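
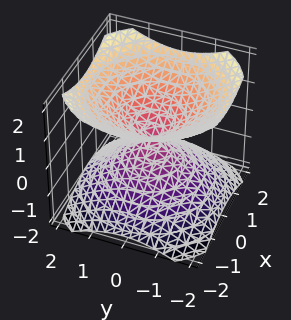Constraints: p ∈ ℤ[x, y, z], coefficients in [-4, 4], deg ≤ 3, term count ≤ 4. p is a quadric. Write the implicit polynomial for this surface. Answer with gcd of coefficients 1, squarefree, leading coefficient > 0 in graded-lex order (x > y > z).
2*x^2 + 2*y^2 - 3*z^2

There are 2 components. Treating them together as one polynomial.
Degree: a double cone through the origin; a quadric, so deg p = 2.
Symmetries: mirror symmetry z ↦ −z ⇒ only even powers of z; rotational symmetry about the z-axis ⇒ p depends on x, y only through x² + y².
Against the integer gridlines: one y-axis crossing is at y = 0; one x-axis crossing is at x = 0; a circular section at z = 1 has radius between 1 and 2.
These observations pin down the coefficients.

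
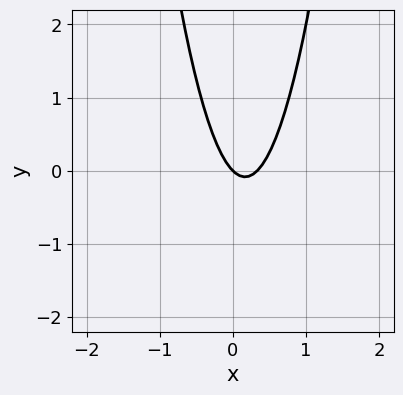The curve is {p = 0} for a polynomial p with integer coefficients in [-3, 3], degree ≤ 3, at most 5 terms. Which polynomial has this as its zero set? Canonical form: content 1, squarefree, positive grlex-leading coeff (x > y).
deg p = 2. The shape is more complex than any degree-1 curve.
Checking where it meets the axes: one x-axis crossing is at x = 0; one y-axis crossing is at y = 0.
Assembling these constraints gives the stated polynomial.

3*x^2 - x - y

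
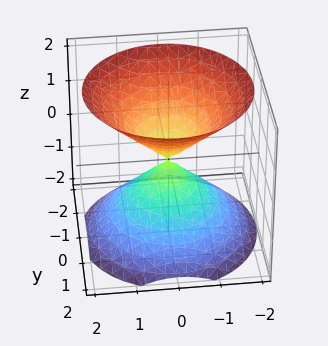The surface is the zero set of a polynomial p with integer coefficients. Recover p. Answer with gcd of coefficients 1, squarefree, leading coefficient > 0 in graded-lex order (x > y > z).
x^2 + y^2 - z^2

(a) The picture has 2 separate pieces. They look like related sheets of one shape, so recover p as a whole.
(b) deg p = 2. Two nappes meeting at a single point; a quadric.
(c) Symmetries: rotational symmetry about the z-axis ⇒ p depends on x, y only through x² + y²; the z ↦ −z reflection is a symmetry, so z appears only in even powers.
(d) From the axis intercepts and sections: it meets the x-axis at x = 0 (among the integer gridlines); it crosses the y-axis at the gridline y = 0; a circular section at z = -1 has radius exactly 1; it crosses the z-axis at the gridline z = 0.
(e) Fitting integer coefficients to these (and the overall shape) gives p.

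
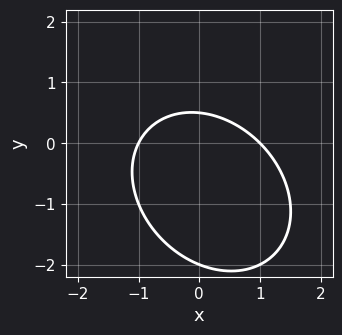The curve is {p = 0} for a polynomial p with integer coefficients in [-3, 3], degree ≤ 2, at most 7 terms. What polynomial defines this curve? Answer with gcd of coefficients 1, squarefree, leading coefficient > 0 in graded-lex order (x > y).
(a) The degree is 2 — a generic line meets the curve in up to 2 points.
(b) From the axis intercepts and sections: among the integer gridlines, it crosses the x-axis at x ∈ {-1, 1}; one y-axis crossing is at y = -2.
(c) Putting this together gives p.

2*x^2 + x*y + 2*y^2 + 3*y - 2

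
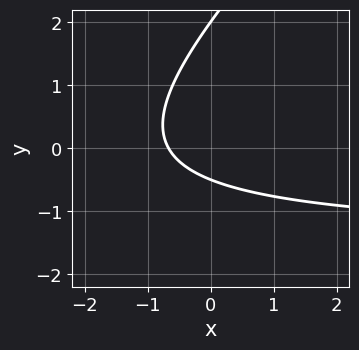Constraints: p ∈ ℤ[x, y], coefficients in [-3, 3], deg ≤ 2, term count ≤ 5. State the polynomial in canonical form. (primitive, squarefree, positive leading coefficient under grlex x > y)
2*x*y - 2*y^2 + 3*x + 3*y + 2

1. Degree: the shape is more complex than any degree-1 curve, so deg p = 2.
2. Against the integer gridlines: one y-axis crossing is at y = 2.
3. The integer polynomial consistent with all of this is the stated p.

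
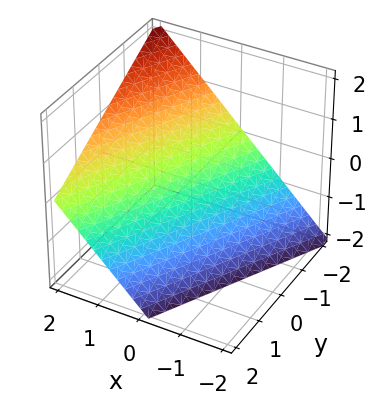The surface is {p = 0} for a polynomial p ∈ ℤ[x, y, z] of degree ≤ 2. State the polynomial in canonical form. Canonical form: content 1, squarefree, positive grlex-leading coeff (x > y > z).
1. Degree: every cross-section is a straight line — this is a plane, so deg p = 1.
2. Checking where it meets the axes: one z-axis crossing is at z = -1; one x-axis crossing is at x = 1; it meets the y-axis at y = -2 (among the integer gridlines).
3. Assembling these constraints gives the stated polynomial.

2*x - y - 2*z - 2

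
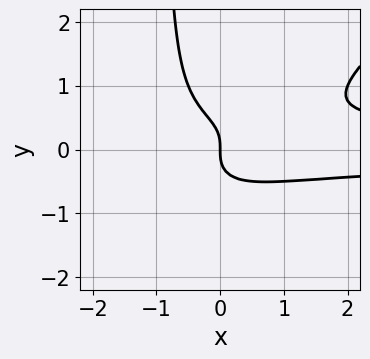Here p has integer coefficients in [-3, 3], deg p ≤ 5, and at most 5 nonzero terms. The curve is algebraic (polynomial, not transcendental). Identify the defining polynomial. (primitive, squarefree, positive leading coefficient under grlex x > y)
1. deg p = 4. A generic line meets the curve in up to 4 points.
2. Observable constraints: one y-axis crossing is at y = 0; one x-axis crossing is at x = 0.
3. Putting this together gives p.

2*x^2*y^2 - 2*x*y^3 - 2*y^3 - x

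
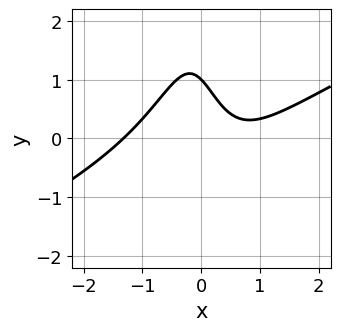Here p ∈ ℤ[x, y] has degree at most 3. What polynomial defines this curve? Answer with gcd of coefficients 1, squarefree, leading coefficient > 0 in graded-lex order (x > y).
The degree is 3 — no degree-2 curve has this shape.
From the visible intercepts: it crosses the y-axis at the gridline y = 1.
Putting this together gives p.

x^3 - 2*x^2*y - x - y + 1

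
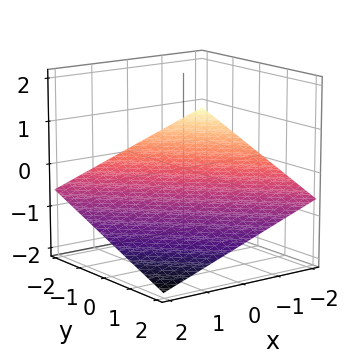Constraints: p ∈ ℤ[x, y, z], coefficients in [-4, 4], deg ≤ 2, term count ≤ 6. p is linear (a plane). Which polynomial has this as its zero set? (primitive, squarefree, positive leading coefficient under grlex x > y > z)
1. Degree: the surface is flat (a plane), so deg p = 1.
2. Observable constraints: one y-axis crossing is at y = -2; it meets the x-axis at x = -2 (among the integer gridlines).
3. Assembling these constraints gives the stated polynomial.

x + y + 3*z + 2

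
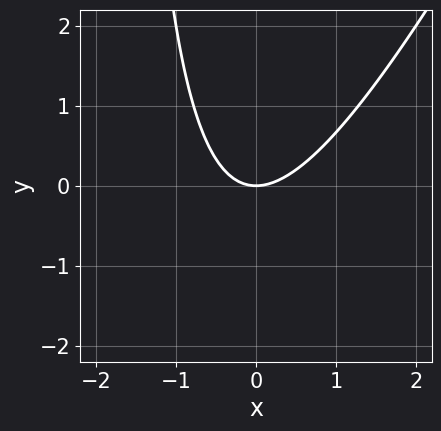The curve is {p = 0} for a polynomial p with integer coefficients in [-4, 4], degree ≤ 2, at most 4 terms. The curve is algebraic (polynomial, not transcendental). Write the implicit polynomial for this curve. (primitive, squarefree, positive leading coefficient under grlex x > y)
(a) deg p = 2. The shape is more complex than any degree-1 curve.
(b) Against the integer gridlines: it meets the x-axis at x = 0 (among the integer gridlines); it crosses the y-axis at the gridline y = 0.
(c) Putting this together gives p.

2*x^2 - x*y - 2*y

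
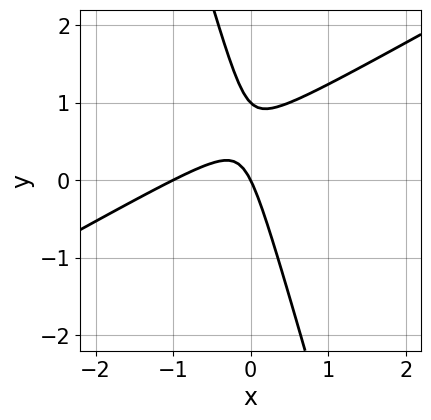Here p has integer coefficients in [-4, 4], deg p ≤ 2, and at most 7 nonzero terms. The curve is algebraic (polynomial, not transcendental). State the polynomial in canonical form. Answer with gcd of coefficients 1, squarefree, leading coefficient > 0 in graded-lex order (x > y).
2*x^2 - 3*x*y - y^2 + 2*x + y

1. The degree is 2 — no degree-1 curve has this shape.
2. From the visible intercepts: among the integer gridlines, it crosses the y-axis at y ∈ {0, 1}; among the integer gridlines, it crosses the x-axis at x ∈ {-1, 0}.
3. The integer polynomial consistent with all of this is the stated p.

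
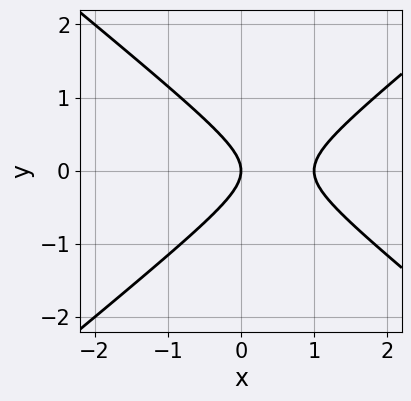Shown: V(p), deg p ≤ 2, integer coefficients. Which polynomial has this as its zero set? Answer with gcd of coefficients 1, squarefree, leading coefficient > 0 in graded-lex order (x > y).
First, degree: the shape is more complex than any degree-1 curve, so deg p = 2.
Next, symmetries: mirror symmetry y ↦ −y ⇒ only even powers of y.
Then, checking where it meets the axes: among the integer gridlines, it crosses the x-axis at x ∈ {0, 1}; it meets the y-axis at y = 0 (among the integer gridlines).
Finally, these observations pin down the coefficients.

2*x^2 - 3*y^2 - 2*x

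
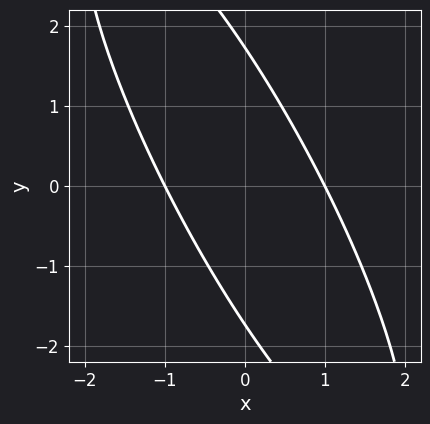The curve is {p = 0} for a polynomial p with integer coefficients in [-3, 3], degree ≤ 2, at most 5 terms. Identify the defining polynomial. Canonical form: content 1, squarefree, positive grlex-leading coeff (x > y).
First, degree: no degree-1 curve has this shape, so deg p = 2.
Next, against the integer gridlines: among the integer gridlines, it crosses the x-axis at x ∈ {-1, 1}.
Finally, solving for integer coefficients yields p as stated.

3*x^2 + 3*x*y + y^2 - 3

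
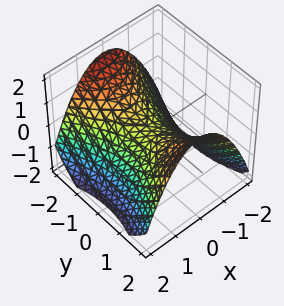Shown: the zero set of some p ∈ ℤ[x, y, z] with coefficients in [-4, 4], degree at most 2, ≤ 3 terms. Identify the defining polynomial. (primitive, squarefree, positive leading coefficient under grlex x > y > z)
First, the degree is 2 — a hyperbolic paraboloid; a quadric.
Then, symmetries: mirror symmetry y ↦ −y ⇒ only even powers of y; it's symmetric under x → −x, forcing even powers of x.
Then, from the visible intercepts: it meets the y-axis at y = 0 (among the integer gridlines); one z-axis crossing is at z = 0.
Finally, together with the visible shape, these determine p as stated.

2*x^2 - y^2 + 3*z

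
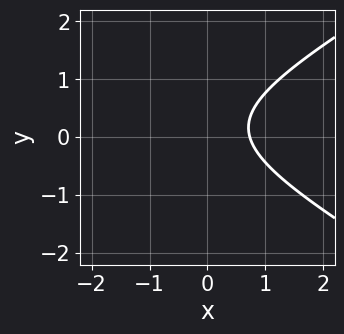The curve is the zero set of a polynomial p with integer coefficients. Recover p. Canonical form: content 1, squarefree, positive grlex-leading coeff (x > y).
x^2 - 3*y^2 + 2*x + y - 2

1. Degree: the shape is more complex than any degree-1 curve, so deg p = 2.
2. Reading off the gridlines: no y-intercept at any integer in the box.
3. Assembling these constraints gives the stated polynomial.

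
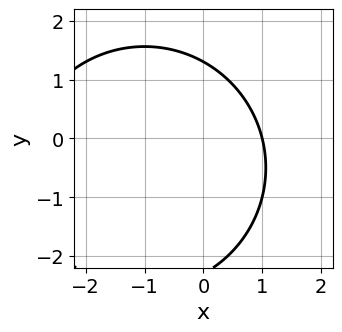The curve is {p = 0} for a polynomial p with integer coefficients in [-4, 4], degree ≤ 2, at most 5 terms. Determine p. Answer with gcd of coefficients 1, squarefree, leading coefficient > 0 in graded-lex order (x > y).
x^2 + y^2 + 2*x + y - 3

(a) The degree is 2 — a generic line meets the curve in up to 2 points.
(b) From the axis intercepts and sections: one x-axis crossing is at x = 1.
(c) The integer polynomial consistent with all of this is the stated p.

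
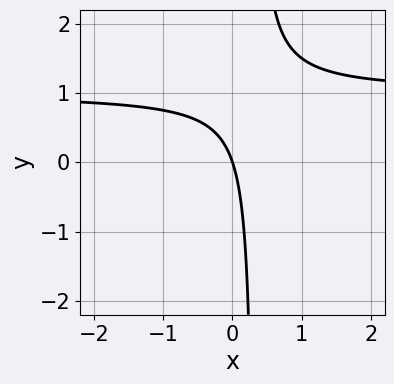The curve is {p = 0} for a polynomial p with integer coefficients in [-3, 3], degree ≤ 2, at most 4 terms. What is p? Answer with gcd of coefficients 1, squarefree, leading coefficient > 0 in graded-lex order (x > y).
3*x*y - 3*x - y

(a) Degree: the shape is more complex than any degree-1 curve, so deg p = 2.
(b) Observable constraints: one y-axis crossing is at y = 0; it crosses the x-axis at the gridline x = 0.
(c) Putting this together gives p.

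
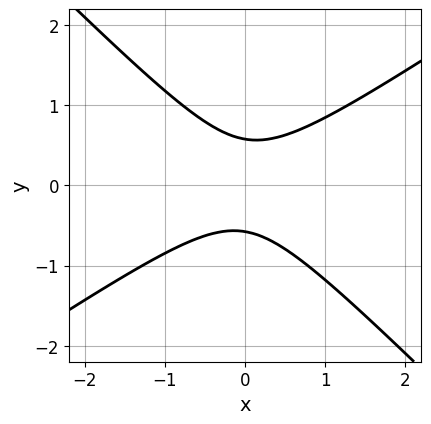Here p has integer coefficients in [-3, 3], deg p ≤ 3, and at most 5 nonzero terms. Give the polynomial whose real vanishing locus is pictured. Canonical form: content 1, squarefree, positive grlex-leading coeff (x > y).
1. deg p = 2.
2. From the visible intercepts: no x-intercept at any integer in the box.
3. Assembling these constraints gives the stated polynomial.

2*x^2 - x*y - 3*y^2 + 1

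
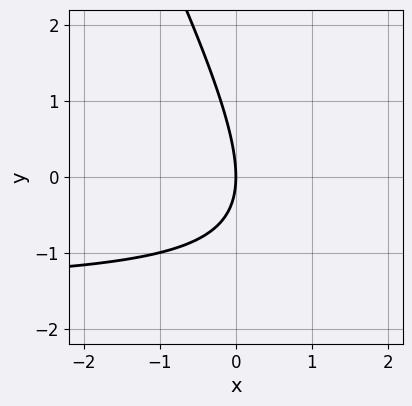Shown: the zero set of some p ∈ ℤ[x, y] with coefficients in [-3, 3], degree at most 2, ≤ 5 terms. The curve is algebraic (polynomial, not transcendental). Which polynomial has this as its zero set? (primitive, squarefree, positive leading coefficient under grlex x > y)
2*x*y + y^2 + 3*x

(a) Degree: the shape is more complex than any degree-1 curve, so deg p = 2.
(b) From the visible intercepts: one x-axis crossing is at x = 0; it crosses the y-axis at the gridline y = 0.
(c) Fitting integer coefficients to these (and the overall shape) gives p.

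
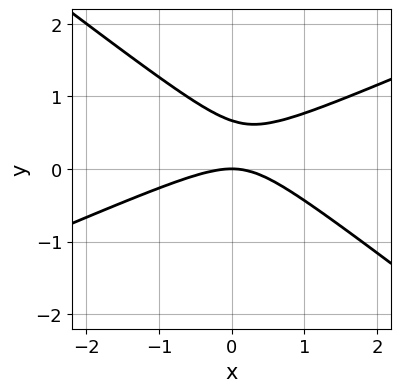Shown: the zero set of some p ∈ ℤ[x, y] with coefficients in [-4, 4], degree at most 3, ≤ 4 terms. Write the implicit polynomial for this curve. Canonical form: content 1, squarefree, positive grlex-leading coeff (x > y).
x^2 - x*y - 3*y^2 + 2*y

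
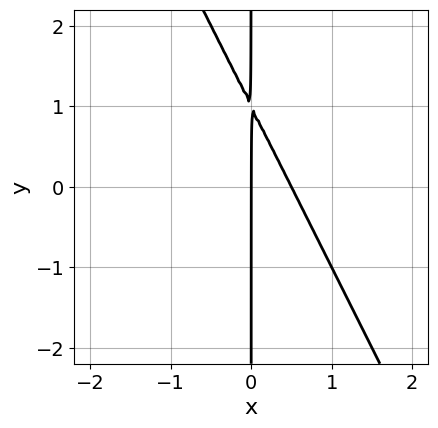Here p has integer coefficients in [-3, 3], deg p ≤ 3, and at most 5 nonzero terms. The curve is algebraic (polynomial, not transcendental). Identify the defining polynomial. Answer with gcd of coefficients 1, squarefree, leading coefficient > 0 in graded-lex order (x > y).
2*x^2 + x*y - x

First, deg p = 2. The shape is more complex than any degree-1 curve.
Next, checking where it meets the axes: it meets the x-axis at x = 0 (among the integer gridlines); the visible y-axis segment lies entirely on the curve.
Finally, fitting integer coefficients to these (and the overall shape) gives p.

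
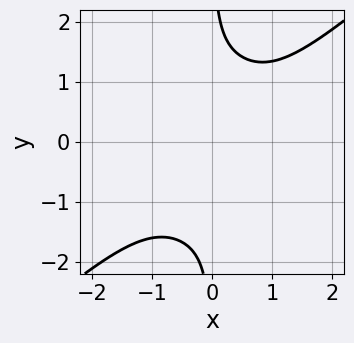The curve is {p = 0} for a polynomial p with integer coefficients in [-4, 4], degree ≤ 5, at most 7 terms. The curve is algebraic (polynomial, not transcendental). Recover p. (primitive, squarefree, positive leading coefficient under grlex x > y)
The degree is 4 — the shape is more complex than any degree-3 curve.
Reading off the gridlines: no y-intercept at any integer in the box; it misses every integer gridline on the x-axis.
The integer polynomial consistent with all of this is the stated p.

2*x^4 - 3*x*y^3 - x*y^2 + 3*x*y + 3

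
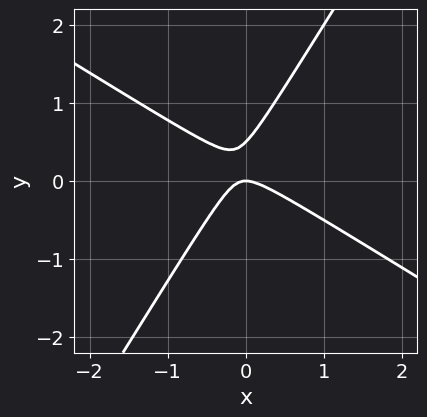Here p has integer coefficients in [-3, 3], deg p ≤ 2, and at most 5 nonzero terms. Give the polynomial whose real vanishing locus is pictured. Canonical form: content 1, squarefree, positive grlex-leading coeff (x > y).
2*x^2 + 2*x*y - 2*y^2 + y

(a) Degree: a generic line meets the curve in up to 2 points, so deg p = 2.
(b) Observable constraints: it meets the x-axis at x = 0 (among the integer gridlines); it meets the y-axis at y = 0 (among the integer gridlines).
(c) Solving for integer coefficients yields p as stated.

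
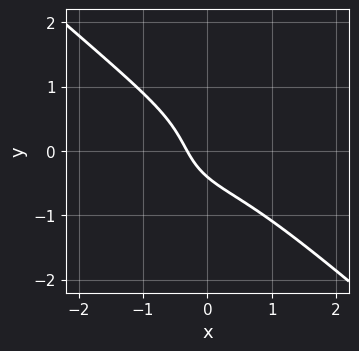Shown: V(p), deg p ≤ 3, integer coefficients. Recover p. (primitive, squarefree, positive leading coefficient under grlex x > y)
2*x^3 + 3*y^3 + 3*x + 2*y + 1

(a) The degree is 3 — no degree-2 curve has this shape.
(b) Solving for integer coefficients yields p as stated.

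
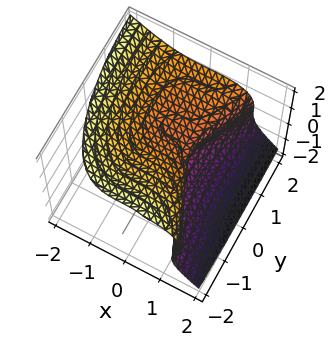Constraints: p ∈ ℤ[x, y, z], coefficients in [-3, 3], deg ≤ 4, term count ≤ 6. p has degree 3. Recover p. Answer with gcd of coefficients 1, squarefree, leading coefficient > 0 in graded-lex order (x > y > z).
1. The degree is 3 — a generic line meets the surface in up to 3 points.
2. Against the integer gridlines: it meets the y-axis at y = 0 (among the integer gridlines); it meets the x-axis at x = 0 (among the integer gridlines).
3. Assembling these constraints gives the stated polynomial. Check: (0, 0, 1) on the z-axis lies on the surface, and p(0, 0, 1) = 0. ✓

2*x^3 + y*z^2 + 3*z^3 - y^2 - 3*z^2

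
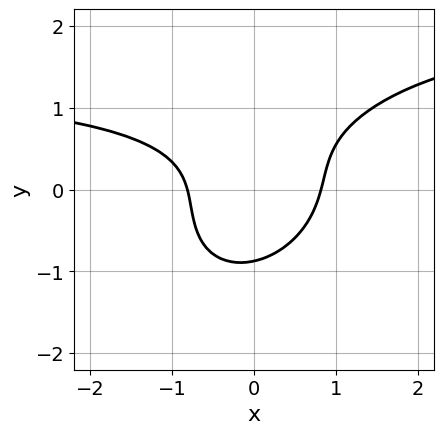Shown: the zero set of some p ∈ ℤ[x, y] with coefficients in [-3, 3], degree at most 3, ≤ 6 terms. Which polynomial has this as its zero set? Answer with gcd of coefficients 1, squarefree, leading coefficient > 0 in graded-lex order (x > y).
First, deg p = 3.
Finally, the integer polynomial consistent with all of this is the stated p.

2*x^2*y - 2*x*y^2 + 3*y^3 - 3*x^2 + 2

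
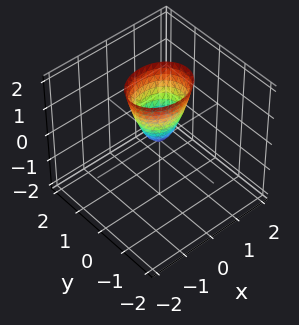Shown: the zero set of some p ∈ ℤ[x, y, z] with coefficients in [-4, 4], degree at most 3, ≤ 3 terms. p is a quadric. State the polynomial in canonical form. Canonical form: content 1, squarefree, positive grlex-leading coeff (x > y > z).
(a) The degree is 2 — a single bowl opening along one axis; a quadric.
(b) Symmetries: mirror symmetry x ↦ −x ⇒ only even powers of x; mirror symmetry y ↦ −y ⇒ only even powers of y.
(c) From the visible intercepts: it meets the z-axis at z = 0 (among the integer gridlines); one y-axis crossing is at y = 0; one x-axis crossing is at x = 0.
(d) Solving for integer coefficients yields p as stated.

2*x^2 + 3*y^2 - z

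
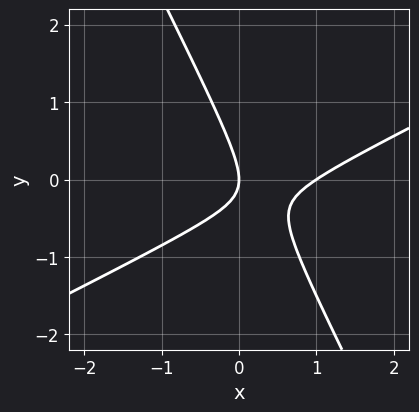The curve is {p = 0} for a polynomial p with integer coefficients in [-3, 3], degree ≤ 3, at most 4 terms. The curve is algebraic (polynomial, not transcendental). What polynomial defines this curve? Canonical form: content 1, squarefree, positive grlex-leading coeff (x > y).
First, degree: no degree-1 curve has this shape, so deg p = 2.
Next, against the integer gridlines: one y-axis crossing is at y = 0; among the integer gridlines, it crosses the x-axis at x ∈ {0, 1}.
Finally, the integer polynomial consistent with all of this is the stated p.

2*x^2 - 3*x*y - 2*y^2 - 2*x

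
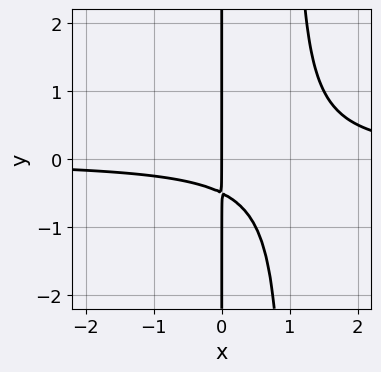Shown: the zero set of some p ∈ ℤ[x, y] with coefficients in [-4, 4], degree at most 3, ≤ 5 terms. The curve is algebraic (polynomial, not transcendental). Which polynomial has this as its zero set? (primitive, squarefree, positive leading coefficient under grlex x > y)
Degree: a generic line meets the curve in up to 3 points, so deg p = 3.
Against the integer gridlines: every point of the y-axis in the box is on the curve; it crosses the x-axis at the gridline x = 0.
These observations pin down the coefficients.

2*x^2*y - 2*x*y - x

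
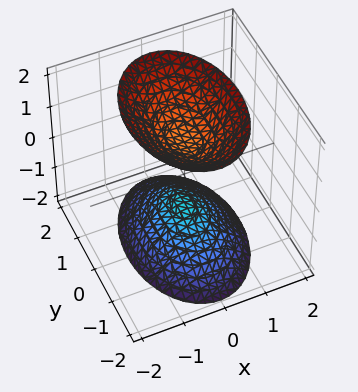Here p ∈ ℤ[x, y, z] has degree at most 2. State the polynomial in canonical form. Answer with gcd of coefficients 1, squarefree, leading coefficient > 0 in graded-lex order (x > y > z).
First, there are 2 components.
Then, deg p = 2.
Then, symmetries: the x ↦ −x reflection is a symmetry, so x appears only in even powers; the y ↦ −y reflection is a symmetry, so y appears only in even powers; it's symmetric under z → −z, forcing even powers of z.
Next, against the integer gridlines: no y-intercept at any integer in the box; among the integer gridlines, it crosses the z-axis at z ∈ {-1, 1}; the surface avoids every integer x-axis point in the box.
Finally, together with the visible shape, these determine p as stated.

2*x^2 + y^2 - z^2 + 1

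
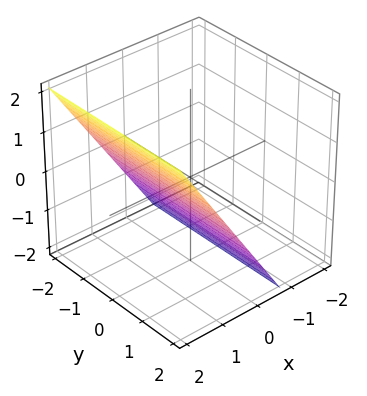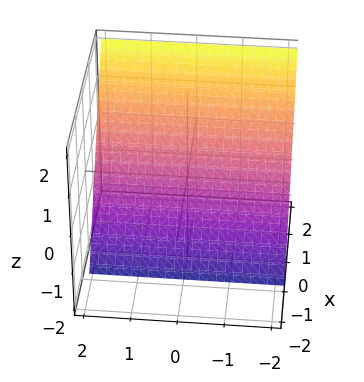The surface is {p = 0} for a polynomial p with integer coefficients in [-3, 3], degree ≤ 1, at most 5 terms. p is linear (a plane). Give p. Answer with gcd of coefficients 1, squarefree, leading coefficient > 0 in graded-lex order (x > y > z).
1. The degree is 1 — the surface is flat (a plane).
2. Observable constraints: one z-axis crossing is at z = -1; the surface avoids every integer y-axis point in the box.
3. Solving for integer coefficients yields p as stated.

3*x - 2*z - 2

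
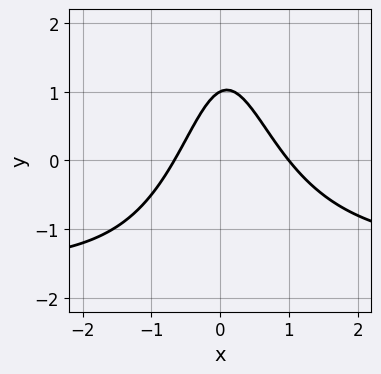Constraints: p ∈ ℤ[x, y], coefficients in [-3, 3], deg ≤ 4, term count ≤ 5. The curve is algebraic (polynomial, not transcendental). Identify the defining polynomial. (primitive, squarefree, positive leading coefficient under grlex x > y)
2*x^2*y + 3*x^2 - x + 2*y - 2

1. The degree is 3 — a generic line meets the curve in up to 3 points.
2. From the visible intercepts: it meets the x-axis at x = 1 (among the integer gridlines); one y-axis crossing is at y = 1.
3. Together with the visible shape, these determine p as stated.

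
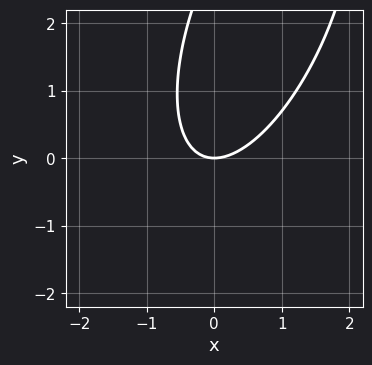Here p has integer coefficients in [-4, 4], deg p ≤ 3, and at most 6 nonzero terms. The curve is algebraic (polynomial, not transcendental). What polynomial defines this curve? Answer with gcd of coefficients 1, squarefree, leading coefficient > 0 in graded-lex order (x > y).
First, degree: no degree-1 curve has this shape, so deg p = 2.
Then, from the visible intercepts: it crosses the x-axis at the gridline x = 0; it meets the y-axis at y = 0 (among the integer gridlines).
Finally, assembling these constraints gives the stated polynomial.

3*x^2 - 2*x*y + y^2 - 3*y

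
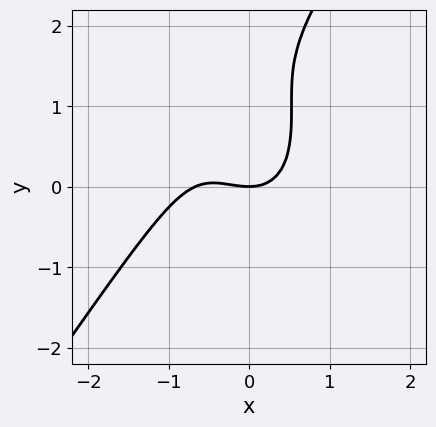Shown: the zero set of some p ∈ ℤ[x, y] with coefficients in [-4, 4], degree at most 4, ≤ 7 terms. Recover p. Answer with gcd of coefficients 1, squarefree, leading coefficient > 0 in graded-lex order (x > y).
3*x^3 - y^3 + 2*x^2 + 3*y^2 - 3*y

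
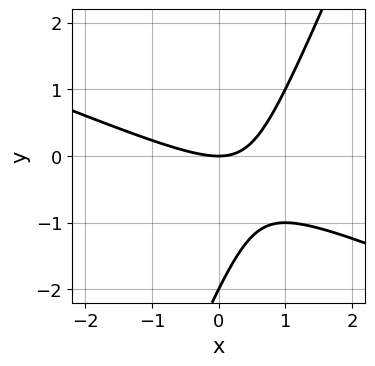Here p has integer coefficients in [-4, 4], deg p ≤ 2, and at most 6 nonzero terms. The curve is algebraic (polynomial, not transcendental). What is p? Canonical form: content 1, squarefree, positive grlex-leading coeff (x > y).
x^2 + 2*x*y - y^2 - 2*y

First, the degree is 2 — the shape is more complex than any degree-1 curve.
Then, from the axis intercepts and sections: among the integer gridlines, it crosses the y-axis at y ∈ {-2, 0}; it crosses the x-axis at the gridline x = 0.
Finally, together with the visible shape, these determine p as stated.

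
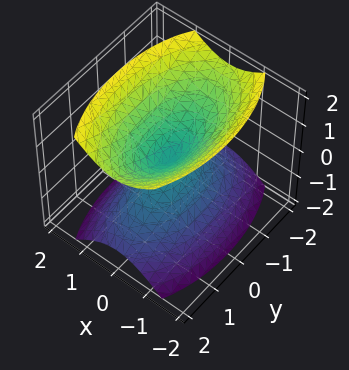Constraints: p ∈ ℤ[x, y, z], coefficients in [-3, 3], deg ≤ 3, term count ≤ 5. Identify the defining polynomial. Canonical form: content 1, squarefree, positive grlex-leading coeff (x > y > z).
3*x^2 + y^2 - 2*z^2

(a) There are 2 components. They look like related sheets of one shape, so recover p as a whole.
(b) deg p = 2. A double cone through the origin; a quadric.
(c) Symmetries: mirror symmetry z ↦ −z ⇒ only even powers of z; the y ↦ −y reflection is a symmetry, so y appears only in even powers; mirror symmetry x ↦ −x ⇒ only even powers of x.
(d) Observable constraints: one y-axis crossing is at y = 0; it crosses the x-axis at the gridline x = 0.
(e) Solving for integer coefficients yields p as stated.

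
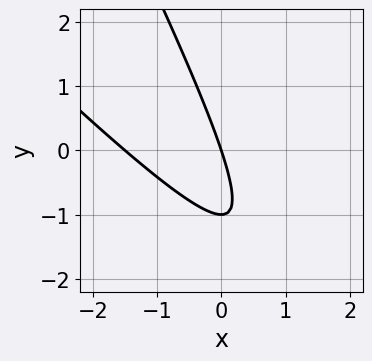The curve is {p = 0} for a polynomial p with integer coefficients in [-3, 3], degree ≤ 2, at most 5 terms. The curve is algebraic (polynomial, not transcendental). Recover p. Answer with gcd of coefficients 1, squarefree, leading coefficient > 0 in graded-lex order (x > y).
1. Degree: no degree-1 curve has this shape, so deg p = 2.
2. Observable constraints: it meets the x-axis at x = 0 (among the integer gridlines); the y-axis gridline crossings are at y ∈ {-1, 0}.
3. Matching integer coefficients to the picture gives p.

2*x^2 + 3*x*y + y^2 + 3*x + y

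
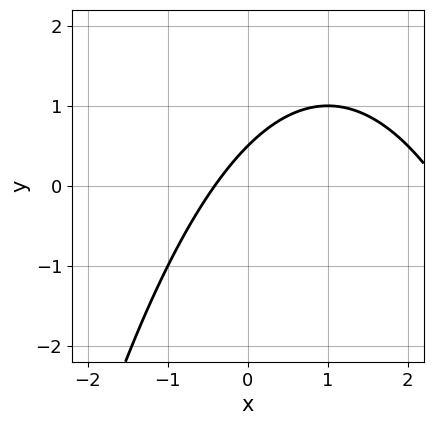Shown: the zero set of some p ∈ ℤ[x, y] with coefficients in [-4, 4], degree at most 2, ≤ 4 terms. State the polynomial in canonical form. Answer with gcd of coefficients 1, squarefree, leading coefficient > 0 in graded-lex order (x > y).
x^2 - 2*x + 2*y - 1

(a) The degree is 2 — the shape is more complex than any degree-1 curve.
(b) Putting this together gives p.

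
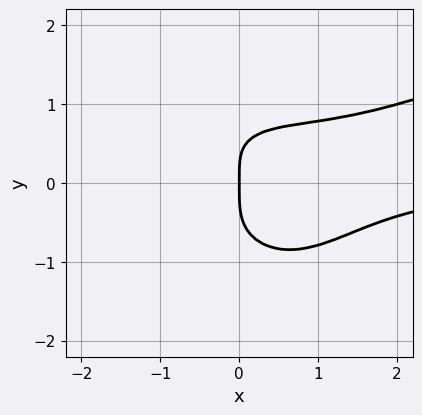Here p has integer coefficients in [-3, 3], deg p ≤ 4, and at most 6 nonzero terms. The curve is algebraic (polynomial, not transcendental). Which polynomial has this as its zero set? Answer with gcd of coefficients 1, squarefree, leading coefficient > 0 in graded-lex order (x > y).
(a) Degree: the shape is more complex than any degree-3 curve, so deg p = 4.
(b) From the visible intercepts: it meets the y-axis at y = 0 (among the integer gridlines); it crosses the x-axis at the gridline x = 0.
(c) Putting this together gives p.

x^3*y - 2*x^2*y^2 - 2*y^4 - x*y + 2*x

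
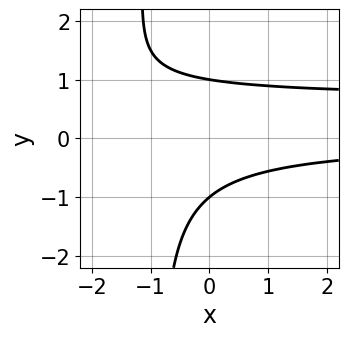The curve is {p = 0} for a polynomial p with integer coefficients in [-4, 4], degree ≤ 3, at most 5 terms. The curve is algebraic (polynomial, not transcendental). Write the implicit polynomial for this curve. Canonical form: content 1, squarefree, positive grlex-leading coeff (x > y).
The degree is 3 — no degree-2 curve has this shape.
Checking where it meets the axes: the curve avoids every integer x-axis point in the box; among the integer gridlines, it crosses the y-axis at y ∈ {-1, 1}.
Fitting integer coefficients to these (and the overall shape) gives p.

3*x*y^2 - 2*x*y + 3*y^2 - 3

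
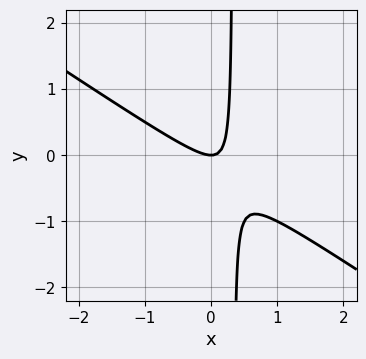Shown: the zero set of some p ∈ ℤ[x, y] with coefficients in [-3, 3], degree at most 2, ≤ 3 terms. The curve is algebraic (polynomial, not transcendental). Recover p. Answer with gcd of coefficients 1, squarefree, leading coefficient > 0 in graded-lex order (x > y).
2*x^2 + 3*x*y - y

First, the degree is 2 — the shape is more complex than any degree-1 curve.
Next, reading off the gridlines: it meets the y-axis at y = 0 (among the integer gridlines); one x-axis crossing is at x = 0.
Finally, putting this together gives p.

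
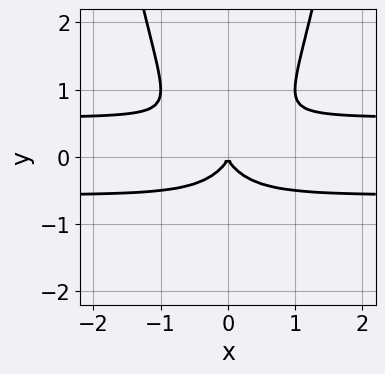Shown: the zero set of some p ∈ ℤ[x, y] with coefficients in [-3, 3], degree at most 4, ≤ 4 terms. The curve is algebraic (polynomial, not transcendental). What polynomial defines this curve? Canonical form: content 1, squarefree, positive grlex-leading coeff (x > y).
Degree: no degree-3 curve has this shape, so deg p = 4.
Symmetries: it's symmetric under x → −x, forcing even powers of x.
Observable constraints: it crosses the x-axis at the gridline x = 0; it crosses the y-axis at the gridline y = 0.
Fitting integer coefficients to these (and the overall shape) gives p.

3*x^2*y^2 - 2*y^3 - x^2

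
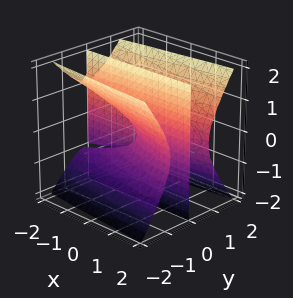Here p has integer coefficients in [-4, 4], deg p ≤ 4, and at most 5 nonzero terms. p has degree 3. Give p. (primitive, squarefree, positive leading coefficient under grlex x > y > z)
3*y^3 - 2*y*z^2 - x*y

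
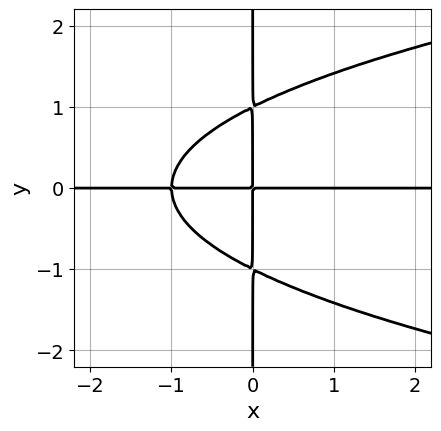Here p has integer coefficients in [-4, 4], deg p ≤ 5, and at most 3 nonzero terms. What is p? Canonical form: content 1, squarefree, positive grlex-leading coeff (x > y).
First, degree: no degree-3 curve has this shape, so deg p = 4.
Then, from the axis intercepts and sections: every point of the y-axis in the box is on the curve; every point of the x-axis in the box is on the curve.
Finally, putting this together gives p.

x*y^3 - x^2*y - x*y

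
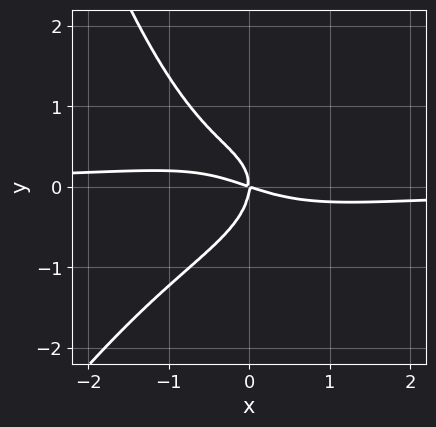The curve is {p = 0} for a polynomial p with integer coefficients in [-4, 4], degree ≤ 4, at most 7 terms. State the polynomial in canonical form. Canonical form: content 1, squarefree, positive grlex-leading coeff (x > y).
2*x^3*y - x^2*y^2 + 3*y^3 + x^2 + 3*x*y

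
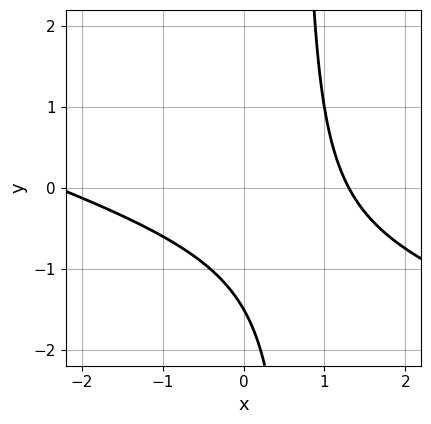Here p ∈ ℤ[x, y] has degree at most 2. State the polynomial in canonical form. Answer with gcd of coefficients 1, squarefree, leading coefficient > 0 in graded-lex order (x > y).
x^2 + 3*x*y + x - 2*y - 3

The degree is 2 — a generic line meets the curve in up to 2 points.
Putting this together gives p.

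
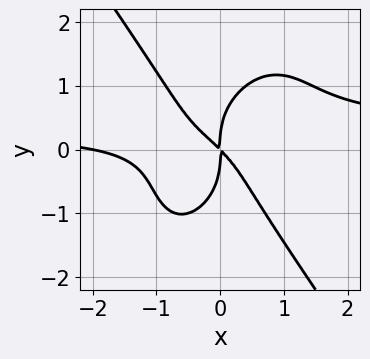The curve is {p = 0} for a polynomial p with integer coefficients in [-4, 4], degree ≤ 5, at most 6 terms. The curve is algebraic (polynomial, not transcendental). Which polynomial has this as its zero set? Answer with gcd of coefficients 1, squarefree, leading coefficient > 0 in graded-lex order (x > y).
(a) deg p = 4. No degree-3 curve has this shape.
(b) Reading off the gridlines: it crosses the y-axis at the gridline y = 0; among the integer gridlines, it crosses the x-axis at x ∈ {-2, 0}.
(c) Solving for integer coefficients yields p as stated.

3*x^3*y + y^4 - x^3 - 2*x^2 - 2*x*y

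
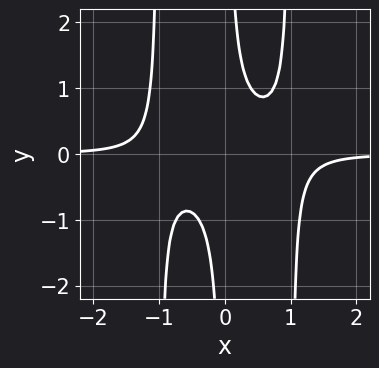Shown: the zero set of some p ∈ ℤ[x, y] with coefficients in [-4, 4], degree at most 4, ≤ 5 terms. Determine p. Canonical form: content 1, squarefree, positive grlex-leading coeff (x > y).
First, deg p = 4. The shape is more complex than any degree-3 curve.
Next, checking where it meets the axes: the curve avoids every integer y-axis point in the box; no x-intercept at any integer in the box.
Finally, fitting integer coefficients to these (and the overall shape) gives p.

3*x^3*y - 3*x*y + 1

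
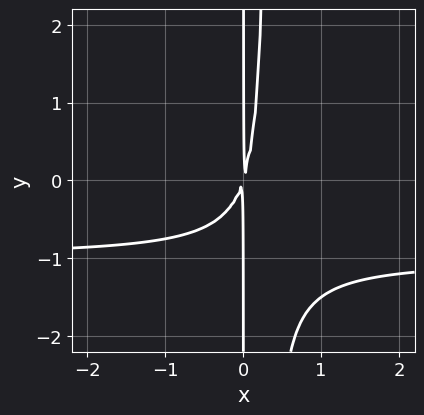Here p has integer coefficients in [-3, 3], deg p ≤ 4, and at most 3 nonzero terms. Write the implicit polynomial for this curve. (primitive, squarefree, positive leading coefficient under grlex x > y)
3*x^2*y + 3*x^2 - x*y

(a) The degree is 3 — a generic line meets the curve in up to 3 points.
(b) Observable constraints: every point of the y-axis in the box is on the curve.
(c) The integer polynomial consistent with all of this is the stated p.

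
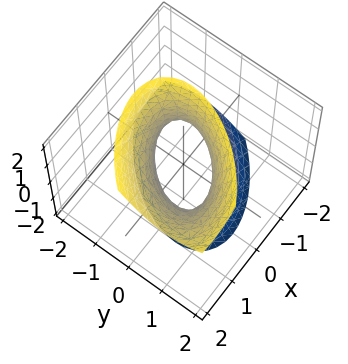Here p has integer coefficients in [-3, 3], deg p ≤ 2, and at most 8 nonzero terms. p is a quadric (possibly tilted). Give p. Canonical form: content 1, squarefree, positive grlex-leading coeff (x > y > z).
(a) deg p = 2. The shape is more complex than any degree-1 surface.
(b) Checking where it meets the axes: it misses every integer gridline on the z-axis.
(c) Solving for integer coefficients yields p as stated.

3*x^2 - 3*x*y - 2*x*z + 3*y^2 - z^2 - 2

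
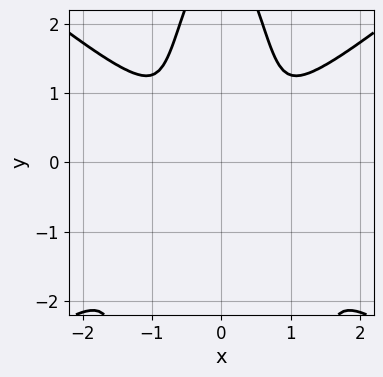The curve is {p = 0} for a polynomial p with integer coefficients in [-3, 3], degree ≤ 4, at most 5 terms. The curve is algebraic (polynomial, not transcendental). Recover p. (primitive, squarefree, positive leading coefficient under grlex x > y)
1. Degree: the shape is more complex than any degree-3 curve, so deg p = 4.
2. Symmetries: mirror symmetry x ↦ −x ⇒ only even powers of x.
3. Putting this together gives p.

2*x^4 - 3*x^2*y^2 - y^3 + 3*y^2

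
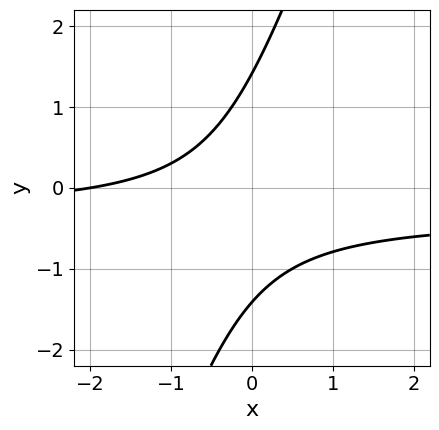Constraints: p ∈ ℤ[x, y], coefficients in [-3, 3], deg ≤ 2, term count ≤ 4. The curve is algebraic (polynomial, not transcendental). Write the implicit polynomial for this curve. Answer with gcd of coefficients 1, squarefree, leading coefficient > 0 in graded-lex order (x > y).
First, degree: no degree-1 curve has this shape, so deg p = 2.
Then, checking where it meets the axes: it crosses the x-axis at the gridline x = -2.
Finally, these observations pin down the coefficients.

3*x*y - y^2 + x + 2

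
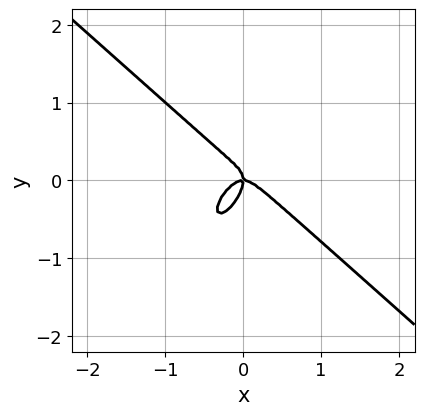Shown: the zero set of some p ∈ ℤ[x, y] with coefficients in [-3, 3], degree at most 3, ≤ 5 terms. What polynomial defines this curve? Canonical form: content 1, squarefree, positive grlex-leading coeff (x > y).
3*x^3 - 2*x*y^2 + 2*y^3 + x*y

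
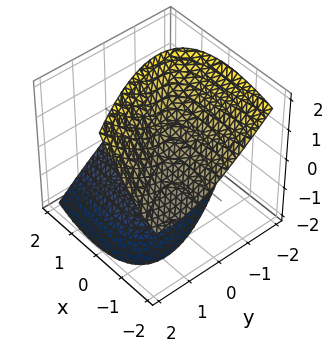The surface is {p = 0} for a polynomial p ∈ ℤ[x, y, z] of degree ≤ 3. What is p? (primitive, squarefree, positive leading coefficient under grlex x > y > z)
(a) I count 2 distinct pieces. Treating them together as one polynomial.
(b) Degree: the shape is more complex than any degree-1 surface, so deg p = 2.
(c) Against the integer gridlines: the surface avoids every integer y-axis point in the box; the z-axis gridline crossings are at z ∈ {-1, 1}; the surface avoids every integer x-axis point in the box.
(d) The integer polynomial consistent with all of this is the stated p.

x^2 + 3*x*y + 3*x*z + 2*y^2 - 2*z^2 + 2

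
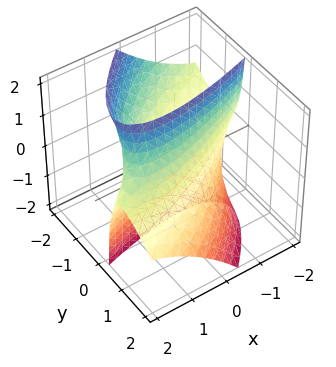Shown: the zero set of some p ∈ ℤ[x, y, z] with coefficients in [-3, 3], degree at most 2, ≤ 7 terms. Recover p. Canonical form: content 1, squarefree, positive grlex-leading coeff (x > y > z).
First, degree: the shape is more complex than any degree-1 surface, so deg p = 2.
Next, against the integer gridlines: the surface avoids every integer z-axis point in the box.
Finally, solving for integer coefficients yields p as stated.

x^2 - 3*x*y + 3*y^2 + 3*y*z - 2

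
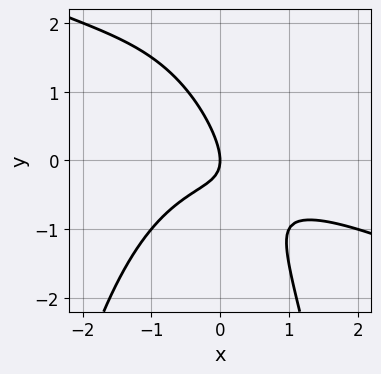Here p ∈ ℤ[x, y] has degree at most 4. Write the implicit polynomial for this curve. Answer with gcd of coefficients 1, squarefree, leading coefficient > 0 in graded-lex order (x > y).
x^3 + 2*x^2*y + 3*x*y + 2*y^2 + 2*x

First, the degree is 3 — a generic line meets the curve in up to 3 points.
Then, from the axis intercepts and sections: one y-axis crossing is at y = 0; it crosses the x-axis at the gridline x = 0.
Finally, together with the visible shape, these determine p as stated.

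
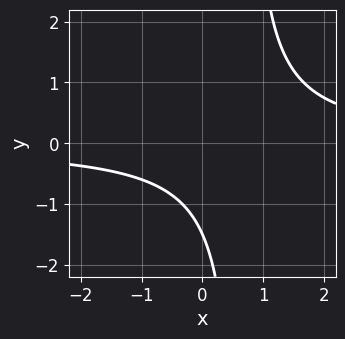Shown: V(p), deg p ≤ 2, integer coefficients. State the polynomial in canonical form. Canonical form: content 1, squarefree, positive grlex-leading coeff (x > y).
First, the degree is 2 — no degree-1 curve has this shape.
Then, reading off the gridlines: it misses every integer gridline on the x-axis.
Finally, matching integer coefficients to the picture gives p.

3*x*y - 2*y - 3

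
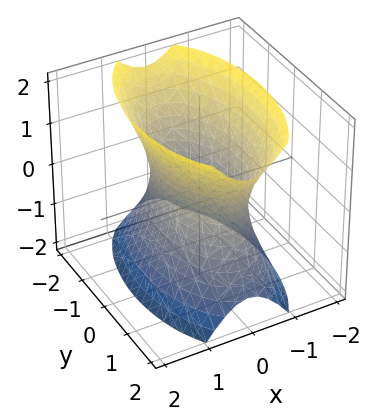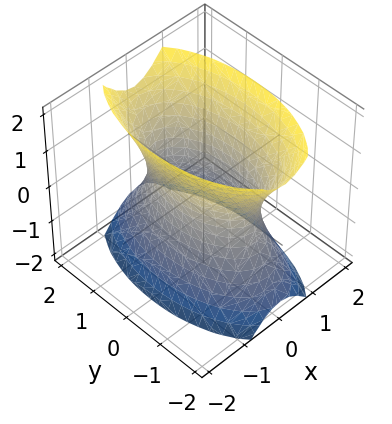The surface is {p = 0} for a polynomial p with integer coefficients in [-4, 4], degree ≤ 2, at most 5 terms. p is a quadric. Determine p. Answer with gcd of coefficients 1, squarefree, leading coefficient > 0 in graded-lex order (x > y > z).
3*x^2 + y^2 - z^2 - 2

deg p = 2. One connected sheet with a waist; a quadric.
Symmetries: mirror symmetry y ↦ −y ⇒ only even powers of y; the z ↦ −z reflection is a symmetry, so z appears only in even powers; mirror symmetry x ↦ −x ⇒ only even powers of x.
Reading off the gridlines: the surface avoids every integer z-axis point in the box.
Matching integer coefficients to the picture gives p.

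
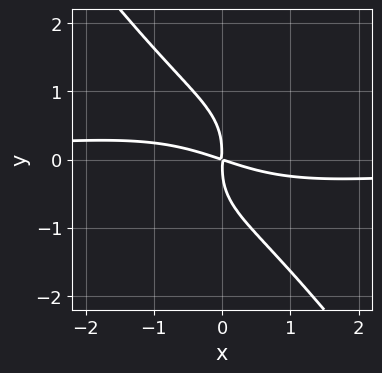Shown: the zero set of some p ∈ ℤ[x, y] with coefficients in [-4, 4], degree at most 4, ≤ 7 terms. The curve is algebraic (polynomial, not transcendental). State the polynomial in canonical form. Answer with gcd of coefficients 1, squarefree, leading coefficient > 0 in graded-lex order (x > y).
(a) Degree: a generic line meets the curve in up to 4 points, so deg p = 4.
(b) Solving for integer coefficients yields p as stated.

x^3*y + 2*x*y^3 + 2*y^4 + x^2 + 3*x*y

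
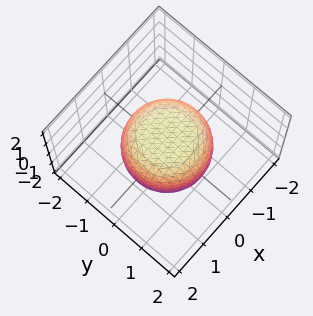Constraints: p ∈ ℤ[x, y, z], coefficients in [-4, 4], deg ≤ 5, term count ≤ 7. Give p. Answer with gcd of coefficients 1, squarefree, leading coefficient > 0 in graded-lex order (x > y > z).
deg p = 4. A generic line meets the surface in up to 4 points.
By symmetry, the surface is invariant under rotation about z: p = q(x² + y², z).
Checking where it meets the axes: among the integer gridlines, it crosses the z-axis at z ∈ {-1, 1}; a circular section at z = -1 has radius between 0 and 1.
Together with the visible shape, these determine p as stated.

2*x^4 + 4*x^2*y^2 + 2*y^4 - x^2 - y^2 + 3*z^2 - 3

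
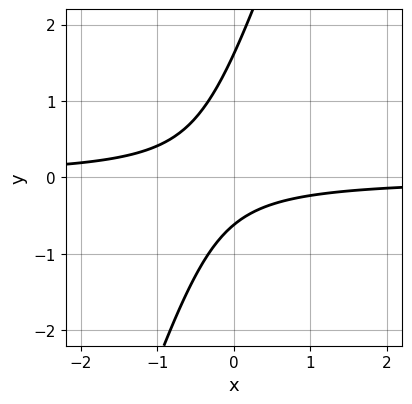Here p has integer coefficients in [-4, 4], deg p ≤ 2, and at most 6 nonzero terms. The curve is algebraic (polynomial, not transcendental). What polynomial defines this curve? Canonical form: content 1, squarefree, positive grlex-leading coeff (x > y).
3*x*y - y^2 + y + 1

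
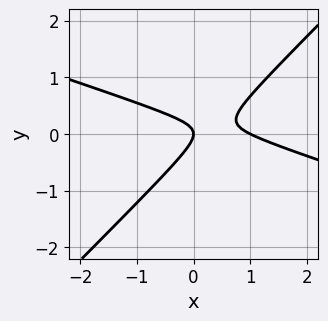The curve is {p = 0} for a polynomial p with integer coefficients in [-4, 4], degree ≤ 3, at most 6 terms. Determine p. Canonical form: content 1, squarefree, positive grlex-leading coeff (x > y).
deg p = 2. No degree-1 curve has this shape.
Observable constraints: among the integer gridlines, it crosses the x-axis at x ∈ {0, 1}; it crosses the y-axis at the gridline y = 0.
The integer polynomial consistent with all of this is the stated p.

x^2 + 2*x*y - 3*y^2 - x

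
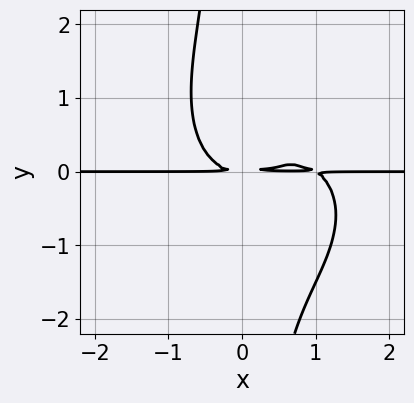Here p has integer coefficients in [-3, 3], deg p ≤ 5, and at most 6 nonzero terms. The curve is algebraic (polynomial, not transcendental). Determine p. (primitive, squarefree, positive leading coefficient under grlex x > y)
2*x^3*y + 2*x*y^3 - 2*x^2*y + 3*y^2

(a) The degree is 4 — a generic line meets the curve in up to 4 points.
(b) Against the integer gridlines: every point of the x-axis in the box is on the curve.
(c) Solving for integer coefficients yields p as stated.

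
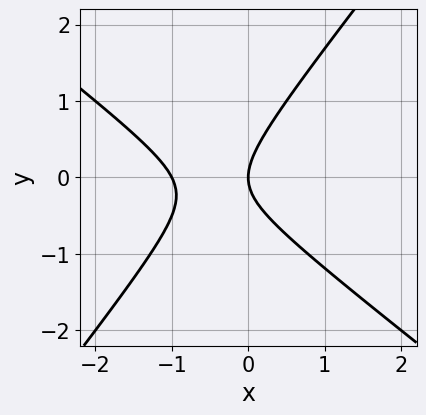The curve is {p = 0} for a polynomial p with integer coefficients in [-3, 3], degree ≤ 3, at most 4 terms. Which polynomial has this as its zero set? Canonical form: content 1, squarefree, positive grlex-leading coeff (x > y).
2*x^2 + x*y - 2*y^2 + 2*x

(a) The degree is 2 — no degree-1 curve has this shape.
(b) Checking where it meets the axes: among the integer gridlines, it crosses the x-axis at x ∈ {-1, 0}; it meets the y-axis at y = 0 (among the integer gridlines).
(c) The integer polynomial consistent with all of this is the stated p.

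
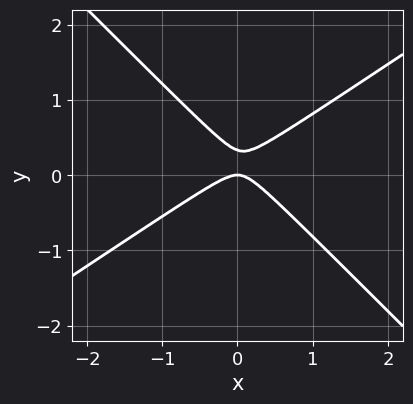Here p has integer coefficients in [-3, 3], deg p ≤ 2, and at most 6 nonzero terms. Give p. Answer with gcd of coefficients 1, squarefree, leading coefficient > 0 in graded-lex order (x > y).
First, deg p = 2. The shape is more complex than any degree-1 curve.
Then, checking where it meets the axes: one x-axis crossing is at x = 0; one y-axis crossing is at y = 0.
Finally, matching integer coefficients to the picture gives p.

2*x^2 - x*y - 3*y^2 + y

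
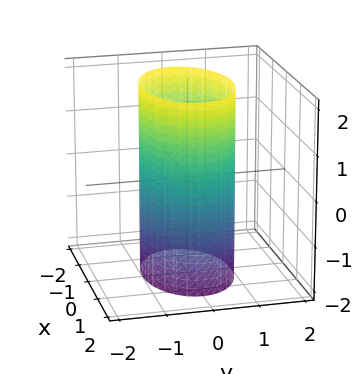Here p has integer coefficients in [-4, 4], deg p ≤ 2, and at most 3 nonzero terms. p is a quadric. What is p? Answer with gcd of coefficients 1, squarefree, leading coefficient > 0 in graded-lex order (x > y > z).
The degree is 2 — a cylinder; a quadric.
Symmetries: the z ↦ −z reflection is a symmetry, so z appears only in even powers; it's symmetric under y → −y, forcing even powers of y; mirror symmetry x ↦ −x ⇒ only even powers of x.
Reading off the gridlines: the y-axis gridline crossings are at y ∈ {-1, 1}; it misses every integer gridline on the z-axis.
Assembling these constraints gives the stated polynomial.

x^2 + 2*y^2 - 2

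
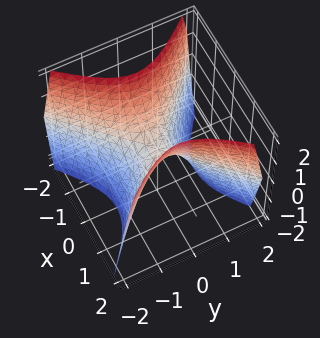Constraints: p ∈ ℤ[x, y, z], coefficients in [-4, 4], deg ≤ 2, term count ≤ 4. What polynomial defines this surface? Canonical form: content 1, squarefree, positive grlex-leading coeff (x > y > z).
3*x^2 - 3*y^2 - 2*z

1. Degree: a saddle surface; a quadric, so deg p = 2.
2. Symmetries: it's symmetric under y → −y, forcing even powers of y; the x ↦ −x reflection is a symmetry, so x appears only in even powers.
3. Checking where it meets the axes: it crosses the y-axis at the gridline y = 0; it meets the x-axis at x = 0 (among the integer gridlines); it meets the z-axis at z = 0 (among the integer gridlines).
4. Fitting integer coefficients to these (and the overall shape) gives p.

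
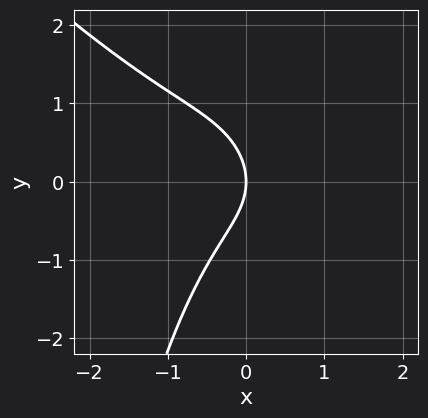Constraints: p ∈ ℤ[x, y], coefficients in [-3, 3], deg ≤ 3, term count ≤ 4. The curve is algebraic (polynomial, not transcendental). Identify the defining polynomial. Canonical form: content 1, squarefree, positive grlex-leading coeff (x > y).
The degree is 3 — no degree-2 curve has this shape.
Against the integer gridlines: it crosses the y-axis at the gridline y = 0; it meets the x-axis at x = 0 (among the integer gridlines).
Assembling these constraints gives the stated polynomial.

2*x^3 + 2*x^2*y + 2*y^2 + 3*x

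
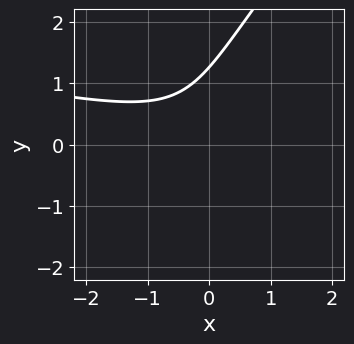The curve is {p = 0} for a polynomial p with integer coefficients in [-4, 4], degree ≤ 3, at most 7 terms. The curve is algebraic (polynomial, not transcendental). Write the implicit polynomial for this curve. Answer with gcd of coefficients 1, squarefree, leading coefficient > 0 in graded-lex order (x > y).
First, the degree is 3 — no degree-2 curve has this shape.
Then, from the visible intercepts: the curve avoids every integer x-axis point in the box.
Finally, the integer polynomial consistent with all of this is the stated p.

x*y^2 - y^3 + x^2 + 3*x*y + 2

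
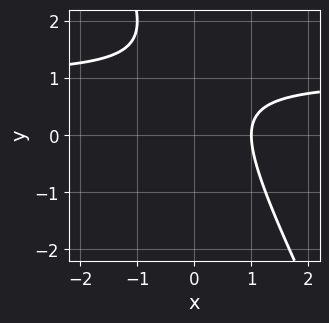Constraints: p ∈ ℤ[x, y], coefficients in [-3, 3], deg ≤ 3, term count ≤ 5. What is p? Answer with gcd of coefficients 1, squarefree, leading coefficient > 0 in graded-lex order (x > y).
(a) The degree is 2 — the shape is more complex than any degree-1 curve.
(b) Observable constraints: it misses every integer gridline on the y-axis; it meets the x-axis at x = 1 (among the integer gridlines).
(c) Assembling these constraints gives the stated polynomial.

2*x*y + y^2 - 2*x - 2*y + 2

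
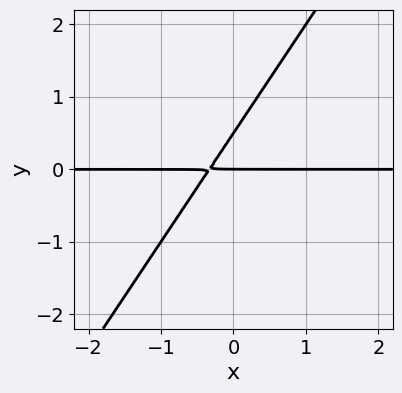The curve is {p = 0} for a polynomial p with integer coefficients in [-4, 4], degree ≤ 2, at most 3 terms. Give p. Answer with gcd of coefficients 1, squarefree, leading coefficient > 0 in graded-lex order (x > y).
3*x*y - 2*y^2 + y

The degree is 2 — a generic line meets the curve in up to 2 points.
Observable constraints: every point of the x-axis in the box is on the curve; it crosses the y-axis at the gridline y = 0.
Together with the visible shape, these determine p as stated.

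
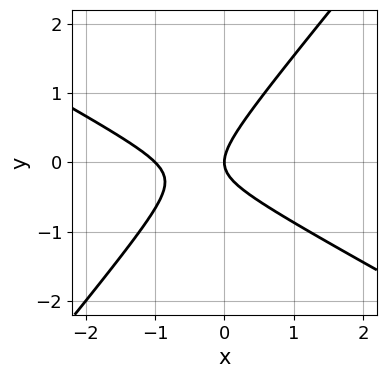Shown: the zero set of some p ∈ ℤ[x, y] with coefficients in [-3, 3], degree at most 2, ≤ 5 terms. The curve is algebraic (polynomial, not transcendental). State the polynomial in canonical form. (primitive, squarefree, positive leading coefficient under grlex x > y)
2*x^2 + 2*x*y - 3*y^2 + 2*x

First, degree: the shape is more complex than any degree-1 curve, so deg p = 2.
Next, from the visible intercepts: the x-axis gridline crossings are at x ∈ {-1, 0}; one y-axis crossing is at y = 0.
Finally, putting this together gives p.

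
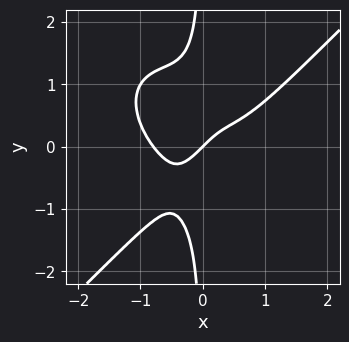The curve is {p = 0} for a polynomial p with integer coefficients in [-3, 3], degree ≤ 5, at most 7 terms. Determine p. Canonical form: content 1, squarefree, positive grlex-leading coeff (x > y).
1. The degree is 4 — a generic line meets the curve in up to 4 points.
2. From the axis intercepts and sections: it crosses the y-axis at the gridline y = 0; it meets the x-axis at x = 0 (among the integer gridlines).
3. Fitting integer coefficients to these (and the overall shape) gives p.

2*x^4 - 2*x*y^3 - 2*x^2*y + x - y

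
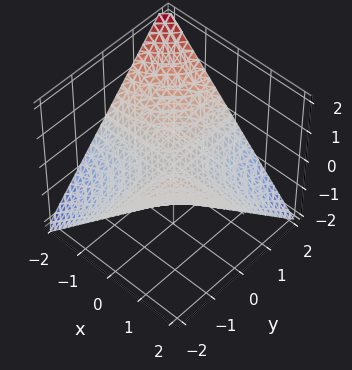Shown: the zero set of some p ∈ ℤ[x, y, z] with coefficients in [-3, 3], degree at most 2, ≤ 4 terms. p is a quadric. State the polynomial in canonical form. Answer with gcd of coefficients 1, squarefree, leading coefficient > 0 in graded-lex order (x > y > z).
1. The degree is 2 — a hyperbolic paraboloid; a quadric.
2. Reading off the gridlines: the visible y-axis segment lies entirely on the surface; the visible x-axis segment lies entirely on the surface; one z-axis crossing is at z = 0.
3. Together with the visible shape, these determine p as stated.

x*y + 2*z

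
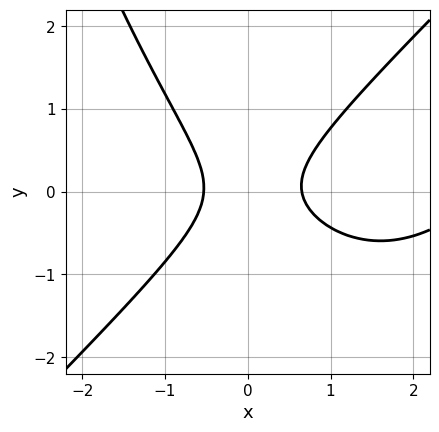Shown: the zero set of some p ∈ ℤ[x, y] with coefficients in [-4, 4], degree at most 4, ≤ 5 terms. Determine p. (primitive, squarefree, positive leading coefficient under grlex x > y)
Degree: the shape is more complex than any degree-2 curve, so deg p = 3.
Observable constraints: no y-intercept at any integer in the box.
Together with the visible shape, these determine p as stated.

x^3 - x^2*y - 3*x^2 + 3*y^2 + 1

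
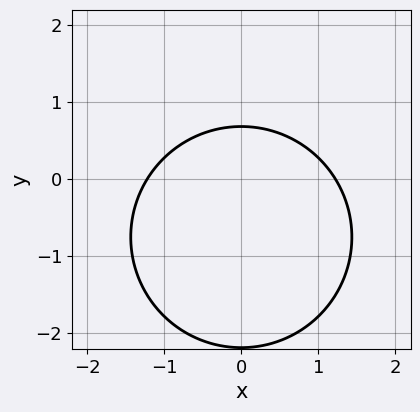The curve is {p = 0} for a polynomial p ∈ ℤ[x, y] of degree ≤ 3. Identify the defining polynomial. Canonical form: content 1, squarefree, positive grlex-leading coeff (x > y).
1. deg p = 2. A generic line meets the curve in up to 2 points.
2. Symmetries: it's symmetric under x → −x, forcing even powers of x.
3. Assembling these constraints gives the stated polynomial.

2*x^2 + 2*y^2 + 3*y - 3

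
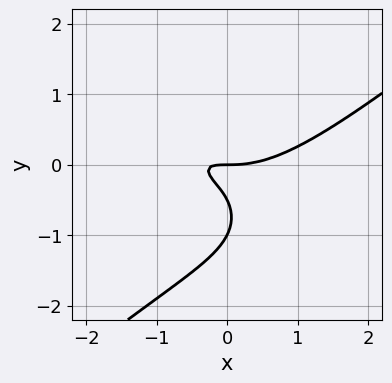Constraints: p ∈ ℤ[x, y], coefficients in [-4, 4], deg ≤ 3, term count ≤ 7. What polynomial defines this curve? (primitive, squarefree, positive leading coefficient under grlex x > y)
x^3 - 2*y^3 - 2*x*y - 3*y^2 - y

(a) deg p = 3. No degree-2 curve has this shape.
(b) From the visible intercepts: the y-axis gridline crossings are at y ∈ {-1, 0}; it crosses the x-axis at the gridline x = 0.
(c) Solving for integer coefficients yields p as stated.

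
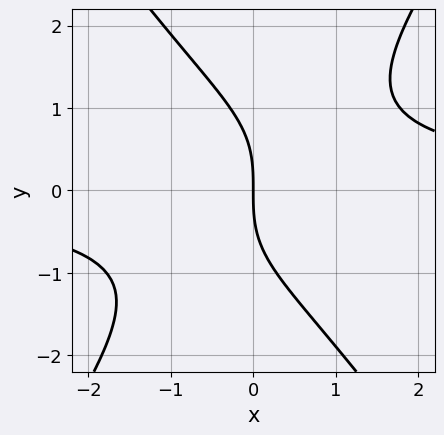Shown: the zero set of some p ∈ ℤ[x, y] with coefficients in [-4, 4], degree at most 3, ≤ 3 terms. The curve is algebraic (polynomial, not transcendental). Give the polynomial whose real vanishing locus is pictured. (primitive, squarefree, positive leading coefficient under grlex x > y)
2*x^2*y - y^3 - 3*x

deg p = 3. No degree-2 curve has this shape.
Checking where it meets the axes: it crosses the y-axis at the gridline y = 0; it crosses the x-axis at the gridline x = 0.
These observations pin down the coefficients.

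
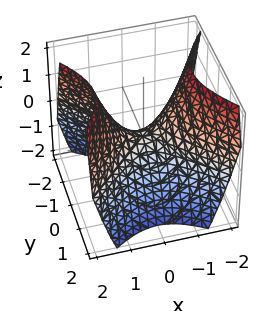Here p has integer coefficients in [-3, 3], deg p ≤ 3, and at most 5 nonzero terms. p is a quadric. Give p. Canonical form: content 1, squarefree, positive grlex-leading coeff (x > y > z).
x^2 - y^2 - z

(a) Degree: a saddle surface; a quadric, so deg p = 2.
(b) Symmetries: the x ↦ −x reflection is a symmetry, so x appears only in even powers; it's symmetric under y → −y, forcing even powers of y.
(c) From the axis intercepts and sections: it meets the z-axis at z = 0 (among the integer gridlines); it meets the y-axis at y = 0 (among the integer gridlines); one x-axis crossing is at x = 0.
(d) Putting this together gives p.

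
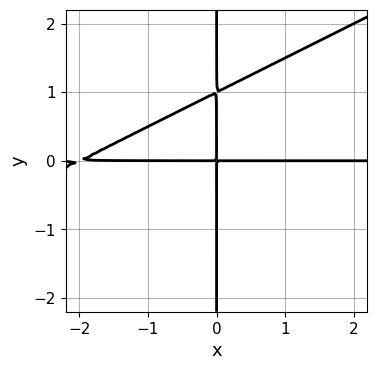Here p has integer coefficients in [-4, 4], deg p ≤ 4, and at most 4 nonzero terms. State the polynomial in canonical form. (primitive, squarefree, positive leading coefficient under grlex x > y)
Degree: no degree-2 curve has this shape, so deg p = 3.
Against the integer gridlines: every point of the y-axis in the box is on the curve; the visible x-axis segment lies entirely on the curve.
Putting this together gives p.

x^2*y - 2*x*y^2 + 2*x*y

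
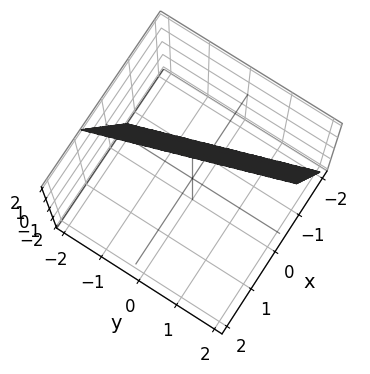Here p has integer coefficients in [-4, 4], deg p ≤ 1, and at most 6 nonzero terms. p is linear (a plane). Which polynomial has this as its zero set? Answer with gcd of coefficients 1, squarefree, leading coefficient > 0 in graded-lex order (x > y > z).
3*x + y - z + 2

1. Degree: the surface is flat (a plane), so deg p = 1.
2. Against the integer gridlines: one z-axis crossing is at z = 2; it crosses the y-axis at the gridline y = -2.
3. These observations pin down the coefficients.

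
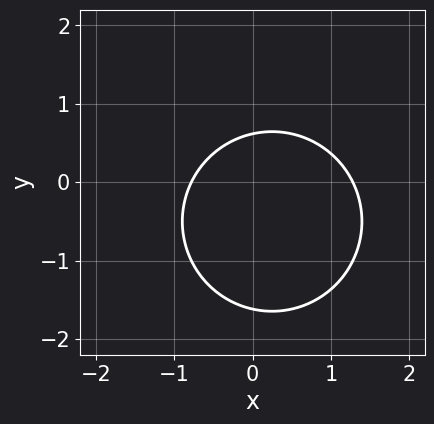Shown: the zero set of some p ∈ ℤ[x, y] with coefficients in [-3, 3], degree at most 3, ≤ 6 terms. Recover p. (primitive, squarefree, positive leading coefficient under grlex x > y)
(a) Degree: a generic line meets the curve in up to 2 points, so deg p = 2.
(b) Putting this together gives p.

2*x^2 + 2*y^2 - x + 2*y - 2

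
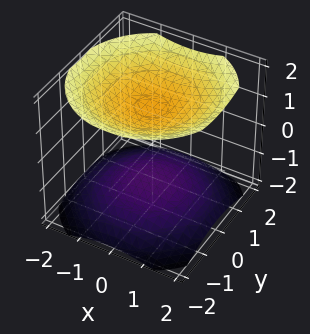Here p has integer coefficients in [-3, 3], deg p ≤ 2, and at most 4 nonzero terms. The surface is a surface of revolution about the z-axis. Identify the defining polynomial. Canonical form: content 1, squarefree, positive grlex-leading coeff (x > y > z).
x^2 + y^2 - 2*z^2 + 3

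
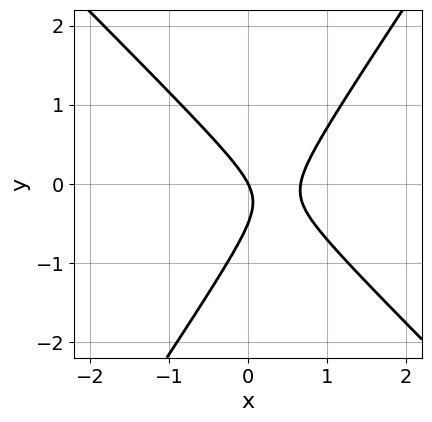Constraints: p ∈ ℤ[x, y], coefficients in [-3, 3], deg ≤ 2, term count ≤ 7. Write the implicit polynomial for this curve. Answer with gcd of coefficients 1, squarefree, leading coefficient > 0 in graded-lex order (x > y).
3*x^2 + x*y - 2*y^2 - 2*x - y

(a) Degree: no degree-1 curve has this shape, so deg p = 2.
(b) Checking where it meets the axes: it meets the x-axis at x = 0 (among the integer gridlines); it crosses the y-axis at the gridline y = 0.
(c) The integer polynomial consistent with all of this is the stated p.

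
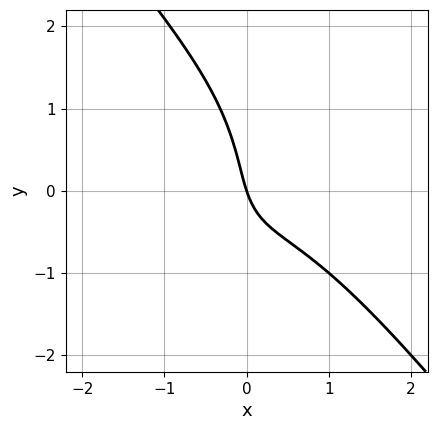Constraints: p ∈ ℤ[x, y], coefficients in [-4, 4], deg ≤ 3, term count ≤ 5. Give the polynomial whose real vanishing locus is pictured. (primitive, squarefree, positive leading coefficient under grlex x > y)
2*x^3 + y^3 + 3*x*y + 3*x + y

(a) The degree is 3 — no degree-2 curve has this shape.
(b) Against the integer gridlines: it crosses the x-axis at the gridline x = 0; it meets the y-axis at y = 0 (among the integer gridlines).
(c) Matching integer coefficients to the picture gives p.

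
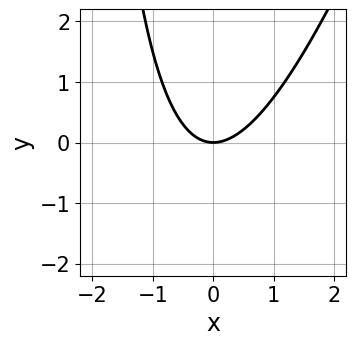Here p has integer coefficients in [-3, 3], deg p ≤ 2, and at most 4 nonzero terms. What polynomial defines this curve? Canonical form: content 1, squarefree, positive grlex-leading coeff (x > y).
3*x^2 - x*y - 3*y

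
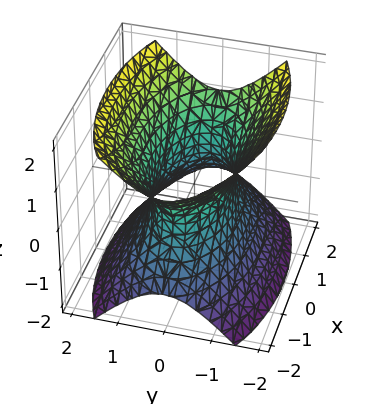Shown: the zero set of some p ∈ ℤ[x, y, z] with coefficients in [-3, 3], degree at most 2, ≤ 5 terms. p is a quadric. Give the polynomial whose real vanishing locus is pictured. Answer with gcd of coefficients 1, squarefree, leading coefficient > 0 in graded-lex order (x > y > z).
First, deg p = 2. One connected sheet with a waist; a quadric.
Next, symmetries: mirror symmetry y ↦ −y ⇒ only even powers of y; the x ↦ −x reflection is a symmetry, so x appears only in even powers; it's symmetric under z → −z, forcing even powers of z.
Then, observable constraints: it misses every integer gridline on the z-axis.
Finally, together with the visible shape, these determine p as stated.

x^2 + 3*y^2 - 2*z^2 - 2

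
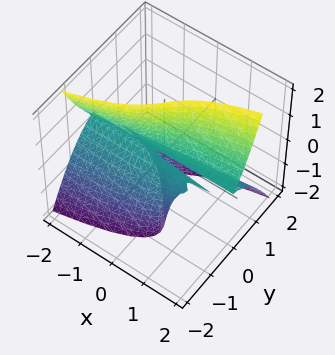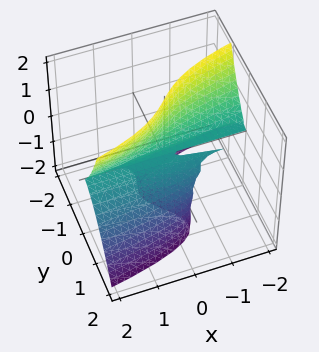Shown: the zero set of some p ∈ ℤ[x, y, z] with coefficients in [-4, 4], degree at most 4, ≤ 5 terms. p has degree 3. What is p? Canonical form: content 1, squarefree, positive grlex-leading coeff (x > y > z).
x*z^2 - 3*y^3 - 2*y*z

(a) The degree is 3 — a generic line meets the surface in up to 3 points.
(b) Reading off the gridlines: the visible z-axis segment lies entirely on the surface; it crosses the y-axis at the gridline y = 0; every point of the x-axis in the box is on the surface.
(c) Putting this together gives p.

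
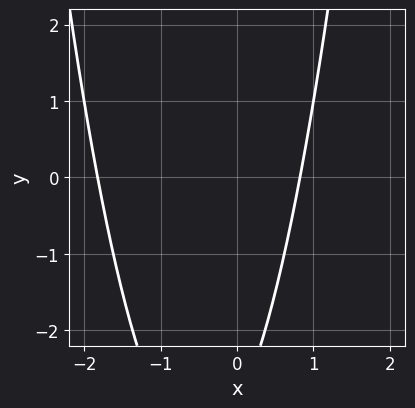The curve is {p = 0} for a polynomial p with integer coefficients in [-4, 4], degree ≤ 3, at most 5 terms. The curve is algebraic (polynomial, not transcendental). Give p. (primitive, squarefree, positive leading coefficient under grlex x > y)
Degree: a generic line meets the curve in up to 2 points, so deg p = 2.
Against the integer gridlines: the curve avoids every integer y-axis point in the box.
Matching integer coefficients to the picture gives p.

2*x^2 + 2*x - y - 3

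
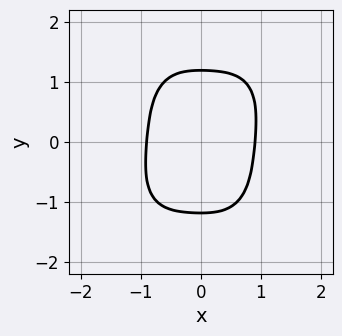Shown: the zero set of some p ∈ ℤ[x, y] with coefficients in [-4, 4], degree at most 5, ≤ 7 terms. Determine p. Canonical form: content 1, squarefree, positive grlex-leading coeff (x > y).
3*x^4 - x^3*y + x^2*y^2 + y^4 - 2

First, the degree is 4 — the shape is more complex than any degree-3 curve.
Finally, putting this together gives p.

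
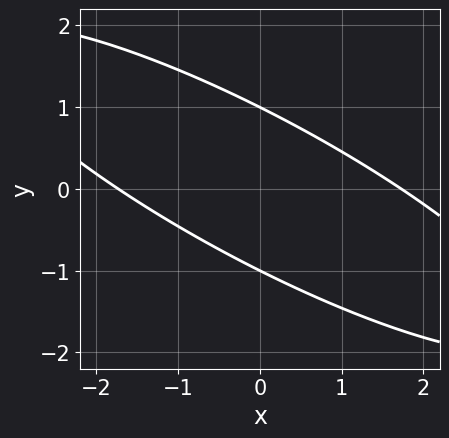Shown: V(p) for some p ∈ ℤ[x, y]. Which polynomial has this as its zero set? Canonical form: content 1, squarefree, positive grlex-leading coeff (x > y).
x^2 + 3*x*y + 3*y^2 - 3

The degree is 2 — the shape is more complex than any degree-1 curve.
Against the integer gridlines: the y-axis gridline crossings are at y ∈ {-1, 1}.
Putting this together gives p.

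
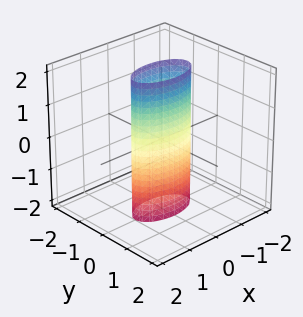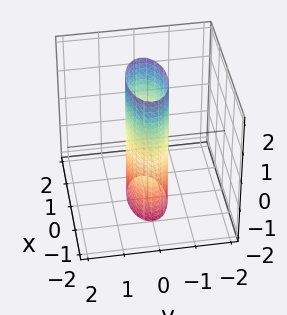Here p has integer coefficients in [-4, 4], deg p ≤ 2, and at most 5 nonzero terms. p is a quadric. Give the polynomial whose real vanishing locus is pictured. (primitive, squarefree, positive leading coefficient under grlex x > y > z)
Degree: constant cross-section along one axis; a quadric, so deg p = 2.
Symmetries: it's symmetric under y → −y, forcing even powers of y; the x ↦ −x reflection is a symmetry, so x appears only in even powers; the z ↦ −z reflection is a symmetry, so z appears only in even powers.
From the axis intercepts and sections: the surface avoids every integer z-axis point in the box; the x-axis gridline crossings are at x ∈ {-1, 1}.
Matching integer coefficients to the picture gives p.

x^2 + 3*y^2 - 1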